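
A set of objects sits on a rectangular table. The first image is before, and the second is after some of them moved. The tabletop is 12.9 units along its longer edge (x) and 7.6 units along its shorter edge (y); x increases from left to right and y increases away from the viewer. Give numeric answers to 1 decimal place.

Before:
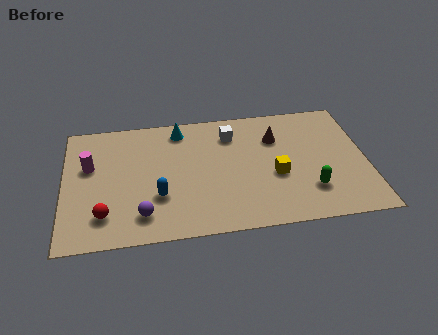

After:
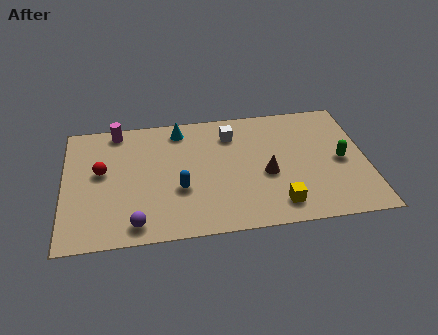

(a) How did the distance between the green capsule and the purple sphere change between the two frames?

+2.1

Before: roughly 7.1 units apart; after: 9.2. That's 2.1 units further apart.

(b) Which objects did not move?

the white cube and the cyan cone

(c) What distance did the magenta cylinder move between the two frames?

2.4

From (1.1, 4.7) to (2.3, 6.8), the magenta cylinder covered √(1.2² + 2.1²) ≈ 2.4 units.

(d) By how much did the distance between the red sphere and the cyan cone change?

-1.8

The distance was about 5.8 in the first image and 4.0 in the second, so they moved 1.8 units closer together.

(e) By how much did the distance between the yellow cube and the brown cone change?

-0.4

They were about 2.3 units apart before and 1.9 after — 0.4 units closer together.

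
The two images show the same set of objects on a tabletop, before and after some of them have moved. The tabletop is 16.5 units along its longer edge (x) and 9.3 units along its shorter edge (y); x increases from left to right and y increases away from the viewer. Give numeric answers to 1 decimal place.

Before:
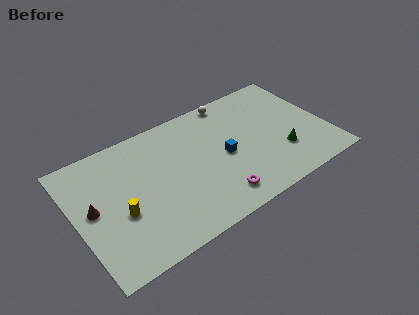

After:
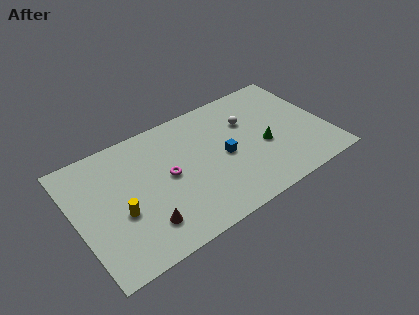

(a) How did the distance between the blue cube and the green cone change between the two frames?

-1.3

The distance was about 3.9 in the first image and 2.6 in the second, so they moved 1.3 units closer together.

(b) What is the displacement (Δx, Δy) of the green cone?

(-1.0, 1.1)

The green cone started near (13.3, 2.8) and ended near (12.3, 3.9).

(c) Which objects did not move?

the yellow cylinder and the blue cube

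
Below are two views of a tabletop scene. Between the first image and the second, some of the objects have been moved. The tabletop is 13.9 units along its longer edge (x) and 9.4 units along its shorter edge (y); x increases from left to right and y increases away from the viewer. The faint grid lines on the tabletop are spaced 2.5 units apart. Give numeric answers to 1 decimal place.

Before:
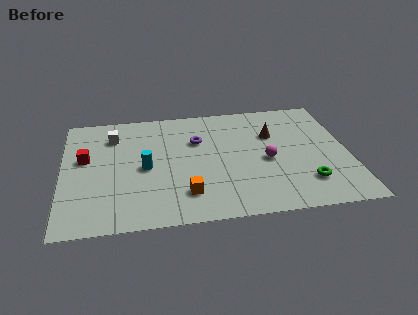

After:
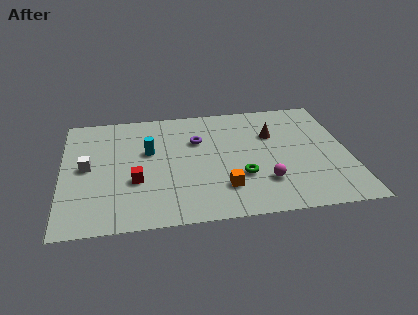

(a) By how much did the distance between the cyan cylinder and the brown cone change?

-0.5

Before: roughly 6.6 units apart; after: 6.1. That's 0.5 units closer together.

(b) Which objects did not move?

the brown cone and the purple torus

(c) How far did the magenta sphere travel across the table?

1.7

From (9.9, 4.2) to (9.7, 2.5), the magenta sphere covered √(0.2² + 1.7²) ≈ 1.7 units.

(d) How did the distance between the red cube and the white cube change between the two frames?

+0.5

They were about 2.2 units apart before and 2.7 after — 0.5 units further apart.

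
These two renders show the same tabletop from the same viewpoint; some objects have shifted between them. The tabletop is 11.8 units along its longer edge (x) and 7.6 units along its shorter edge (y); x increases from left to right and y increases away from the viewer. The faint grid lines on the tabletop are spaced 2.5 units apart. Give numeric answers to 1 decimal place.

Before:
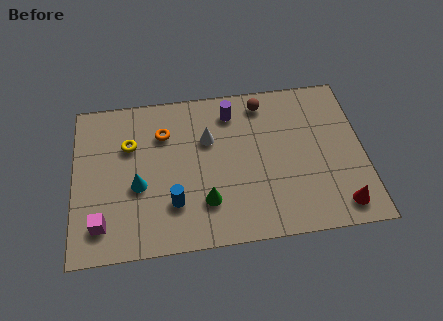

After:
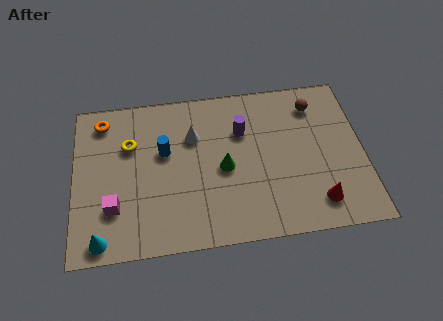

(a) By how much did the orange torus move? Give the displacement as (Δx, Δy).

(-2.5, 0.9)

The orange torus started near (3.7, 5.5) and ended near (1.2, 6.4).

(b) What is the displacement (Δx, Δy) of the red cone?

(-0.9, 0.3)

From the two frames, the red cone sits at roughly (10.7, 1.1) before and (9.8, 1.4) after.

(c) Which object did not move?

the yellow torus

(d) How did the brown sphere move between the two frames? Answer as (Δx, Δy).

(2.1, -0.4)

The brown sphere was at about (7.8, 6.5) and moved to about (9.9, 6.1).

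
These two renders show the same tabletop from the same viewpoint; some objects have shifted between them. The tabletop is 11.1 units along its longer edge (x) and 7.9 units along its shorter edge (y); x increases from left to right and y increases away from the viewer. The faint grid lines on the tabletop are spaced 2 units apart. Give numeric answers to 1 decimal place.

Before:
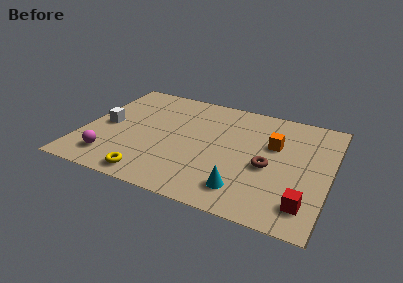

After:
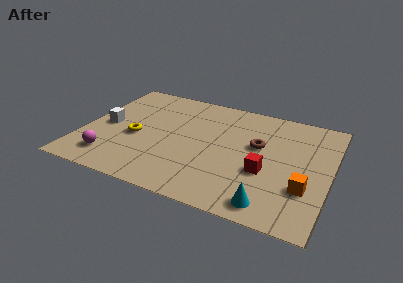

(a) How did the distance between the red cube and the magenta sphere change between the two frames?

-1.7

Before: roughly 8.7 units apart; after: 7.0. That's 1.7 units closer together.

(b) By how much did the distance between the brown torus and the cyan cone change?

+1.7

The distance was about 2.1 in the first image and 3.8 in the second, so they moved 1.7 units further apart.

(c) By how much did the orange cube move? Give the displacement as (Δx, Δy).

(1.6, -2.5)

The orange cube was at about (8.5, 5.0) and moved to about (10.1, 2.5).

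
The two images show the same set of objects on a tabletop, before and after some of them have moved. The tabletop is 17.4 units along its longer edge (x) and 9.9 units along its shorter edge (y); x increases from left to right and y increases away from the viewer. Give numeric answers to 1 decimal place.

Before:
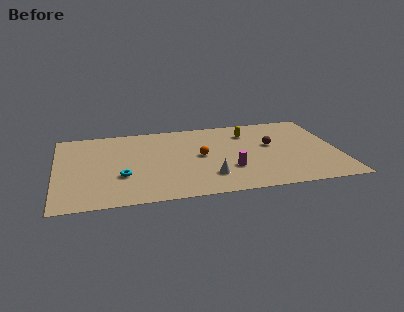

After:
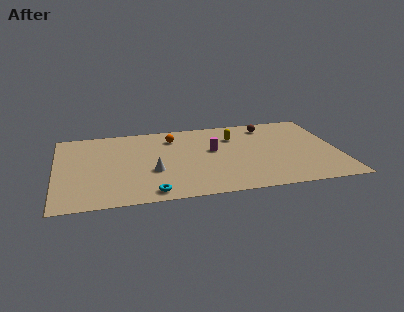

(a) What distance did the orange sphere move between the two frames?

3.1

From (8.9, 5.1) to (7.3, 7.8), the orange sphere covered √(1.6² + 2.7²) ≈ 3.1 units.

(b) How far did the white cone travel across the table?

3.6

From (9.3, 2.4) to (5.9, 3.7), the white cone covered √(3.4² + 1.3²) ≈ 3.6 units.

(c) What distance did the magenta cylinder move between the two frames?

2.8

From (10.6, 3.1) to (9.7, 5.7), the magenta cylinder covered √(0.9² + 2.6²) ≈ 2.8 units.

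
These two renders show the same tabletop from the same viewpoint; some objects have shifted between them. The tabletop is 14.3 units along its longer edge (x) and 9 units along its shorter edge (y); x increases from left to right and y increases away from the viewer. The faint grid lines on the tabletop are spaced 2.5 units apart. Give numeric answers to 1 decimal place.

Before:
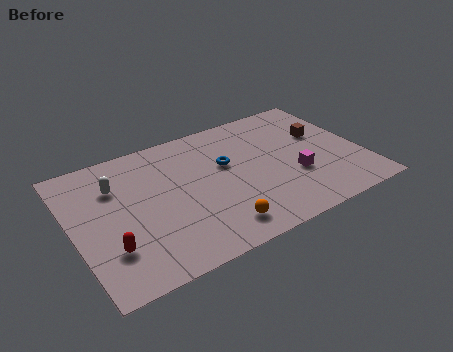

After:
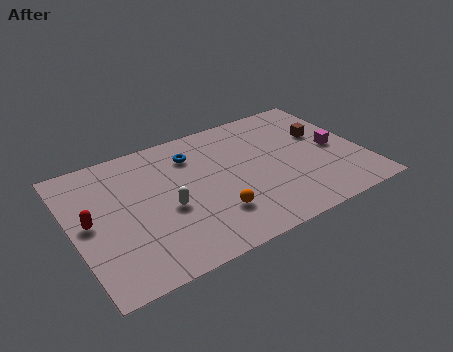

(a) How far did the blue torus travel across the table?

2.1

The blue torus moved from about (7.7, 5.5) to (6.2, 6.9), a distance of √(1.5² + 1.4²) ≈ 2.1.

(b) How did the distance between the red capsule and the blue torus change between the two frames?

-1.0

They were about 6.9 units apart before and 5.9 after — 1.0 units closer together.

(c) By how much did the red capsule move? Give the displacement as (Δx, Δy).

(-0.7, 2.1)

From the two frames, the red capsule sits at roughly (1.5, 2.5) before and (0.8, 4.6) after.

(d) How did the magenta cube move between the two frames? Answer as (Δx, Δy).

(2.2, 1.1)

The magenta cube started near (10.8, 3.2) and ended near (13.0, 4.3).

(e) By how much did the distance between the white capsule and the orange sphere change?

-4.0

They were about 6.5 units apart before and 2.5 after — 4.0 units closer together.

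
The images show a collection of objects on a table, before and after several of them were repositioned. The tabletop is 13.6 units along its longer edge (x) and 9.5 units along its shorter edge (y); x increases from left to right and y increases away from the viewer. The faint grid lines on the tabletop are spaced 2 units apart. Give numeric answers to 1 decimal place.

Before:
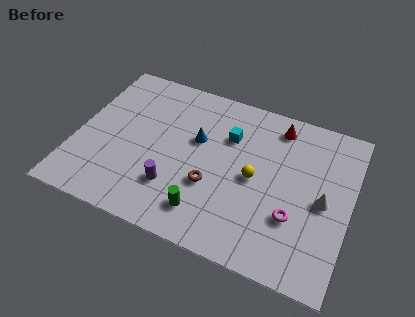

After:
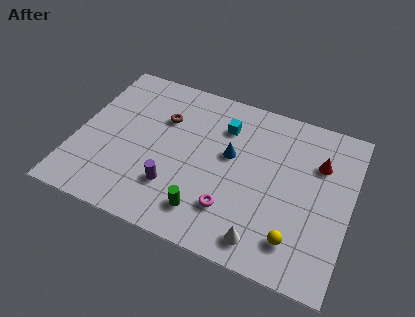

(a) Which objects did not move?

the purple cylinder and the green cylinder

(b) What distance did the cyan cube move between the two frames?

0.6

The cyan cube moved from about (7.4, 6.6) to (7.1, 7.1), a distance of √(0.3² + 0.5²) ≈ 0.6.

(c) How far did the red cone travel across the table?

2.7

From (9.7, 8.1) to (11.9, 6.6), the red cone covered √(2.2² + 1.5²) ≈ 2.7 units.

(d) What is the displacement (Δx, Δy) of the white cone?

(-2.6, -3.2)

From the two frames, the white cone sits at roughly (12.3, 4.5) before and (9.7, 1.3) after.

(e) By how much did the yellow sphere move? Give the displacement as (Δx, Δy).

(2.3, -2.7)

From the two frames, the yellow sphere sits at roughly (8.9, 4.6) before and (11.2, 1.9) after.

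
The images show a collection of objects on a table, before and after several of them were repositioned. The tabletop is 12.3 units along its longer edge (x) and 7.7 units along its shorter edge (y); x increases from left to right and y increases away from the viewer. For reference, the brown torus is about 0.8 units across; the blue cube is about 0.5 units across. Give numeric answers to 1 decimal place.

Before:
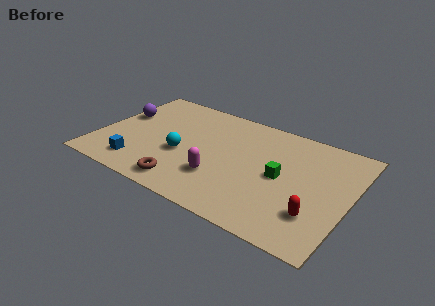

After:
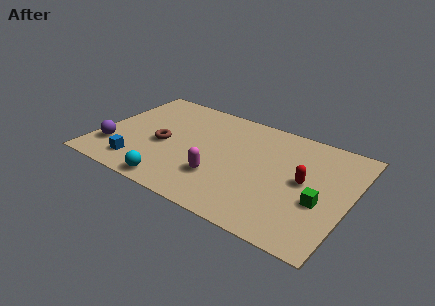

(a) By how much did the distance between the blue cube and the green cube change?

+1.7

The distance was about 7.1 in the first image and 8.8 in the second, so they moved 1.7 units further apart.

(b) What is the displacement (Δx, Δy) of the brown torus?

(-1.5, 2.3)

From the two frames, the brown torus sits at roughly (4.7, 1.1) before and (3.2, 3.4) after.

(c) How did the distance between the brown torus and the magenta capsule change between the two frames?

+1.3

Before: roughly 1.9 units apart; after: 3.2. That's 1.3 units further apart.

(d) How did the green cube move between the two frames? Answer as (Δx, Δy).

(2.0, -0.8)

From the two frames, the green cube sits at roughly (9.0, 3.8) before and (11.0, 3.0) after.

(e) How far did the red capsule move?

2.1

The red capsule was near (10.9, 2.1) before and (10.1, 4.0) after, so it travelled √(0.8² + 1.9²) ≈ 2.1 units.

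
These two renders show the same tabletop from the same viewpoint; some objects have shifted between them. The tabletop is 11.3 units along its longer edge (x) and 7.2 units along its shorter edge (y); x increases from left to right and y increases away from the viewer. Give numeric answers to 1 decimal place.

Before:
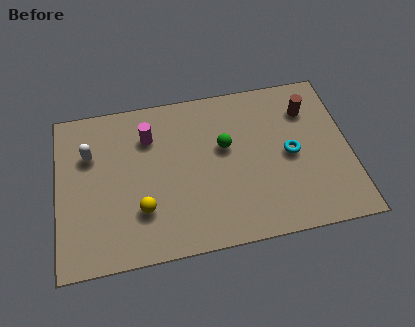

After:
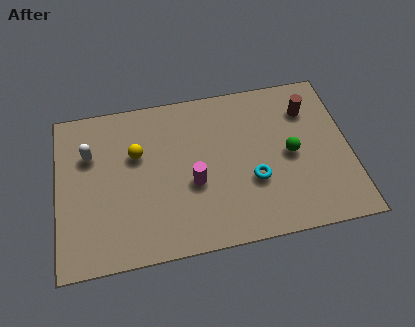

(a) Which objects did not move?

the brown cylinder and the white capsule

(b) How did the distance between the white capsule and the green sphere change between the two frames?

+2.6

They were about 5.2 units apart before and 7.8 after — 2.6 units further apart.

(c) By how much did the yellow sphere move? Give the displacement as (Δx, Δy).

(-0.1, 2.5)

The yellow sphere was at about (3.2, 2.1) and moved to about (3.1, 4.6).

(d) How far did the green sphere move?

2.6

From (6.5, 4.3) to (9.0, 3.5), the green sphere covered √(2.5² + 0.8²) ≈ 2.6 units.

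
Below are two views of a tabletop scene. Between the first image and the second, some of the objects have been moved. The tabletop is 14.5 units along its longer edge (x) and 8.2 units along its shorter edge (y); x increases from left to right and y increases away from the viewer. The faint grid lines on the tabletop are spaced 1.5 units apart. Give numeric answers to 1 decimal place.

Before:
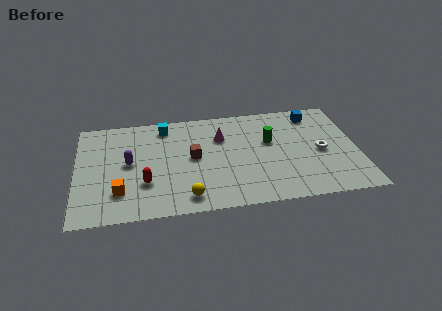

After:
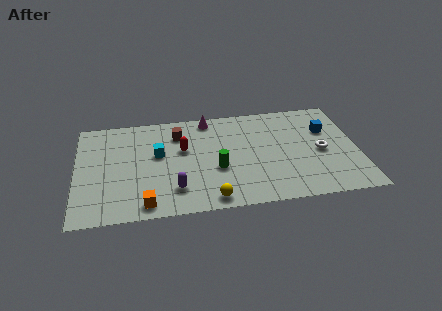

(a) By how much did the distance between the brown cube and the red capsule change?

-1.7

They were about 3.0 units apart before and 1.3 after — 1.7 units closer together.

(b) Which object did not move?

the white torus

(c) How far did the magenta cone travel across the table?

1.7

From (7.5, 5.7) to (6.9, 7.3), the magenta cone covered √(0.6² + 1.6²) ≈ 1.7 units.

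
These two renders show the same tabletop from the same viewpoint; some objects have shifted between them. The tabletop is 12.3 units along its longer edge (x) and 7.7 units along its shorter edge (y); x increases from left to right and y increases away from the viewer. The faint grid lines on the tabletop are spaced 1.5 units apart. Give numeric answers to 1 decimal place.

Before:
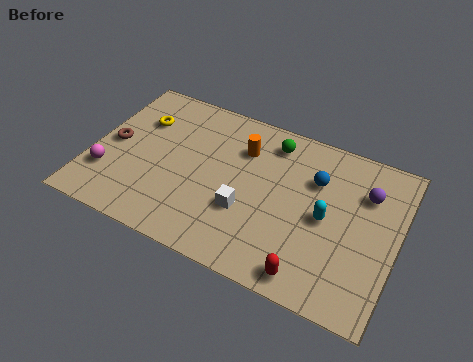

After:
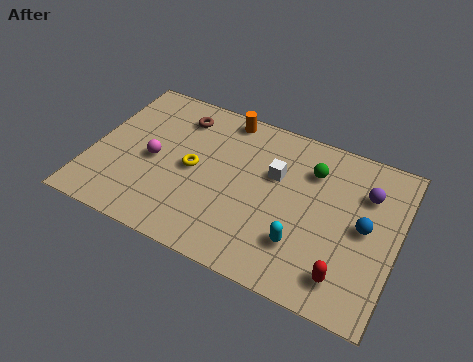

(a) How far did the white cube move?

2.4

The white cube was near (6.4, 2.7) before and (7.3, 4.9) after, so it travelled √(0.9² + 2.2²) ≈ 2.4 units.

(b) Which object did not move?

the purple sphere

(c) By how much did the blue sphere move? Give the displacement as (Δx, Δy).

(2.1, -1.4)

The blue sphere started near (8.9, 5.3) and ended near (11.0, 3.9).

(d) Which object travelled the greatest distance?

the brown torus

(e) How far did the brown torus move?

3.4

The brown torus was near (0.8, 3.8) before and (3.2, 6.2) after, so it travelled √(2.4² + 2.4²) ≈ 3.4 units.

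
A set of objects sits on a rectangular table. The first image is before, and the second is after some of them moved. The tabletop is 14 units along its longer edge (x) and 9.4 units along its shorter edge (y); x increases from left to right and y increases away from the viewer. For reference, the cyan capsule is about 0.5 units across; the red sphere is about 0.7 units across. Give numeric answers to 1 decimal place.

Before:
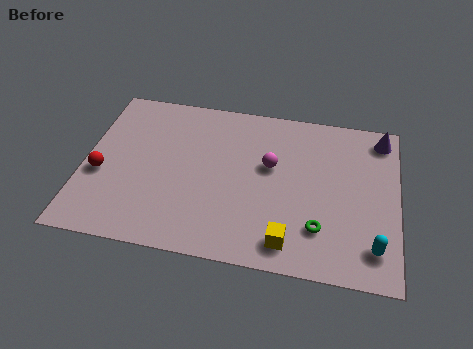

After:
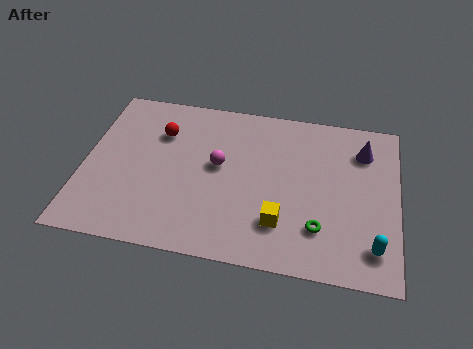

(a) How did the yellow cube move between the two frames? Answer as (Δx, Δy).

(-0.4, 1.0)

From the two frames, the yellow cube sits at roughly (9.3, 1.4) before and (8.9, 2.4) after.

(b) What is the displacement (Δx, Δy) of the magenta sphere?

(-2.3, -0.4)

From the two frames, the magenta sphere sits at roughly (8.3, 5.6) before and (6.0, 5.2) after.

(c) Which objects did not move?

the cyan capsule and the green torus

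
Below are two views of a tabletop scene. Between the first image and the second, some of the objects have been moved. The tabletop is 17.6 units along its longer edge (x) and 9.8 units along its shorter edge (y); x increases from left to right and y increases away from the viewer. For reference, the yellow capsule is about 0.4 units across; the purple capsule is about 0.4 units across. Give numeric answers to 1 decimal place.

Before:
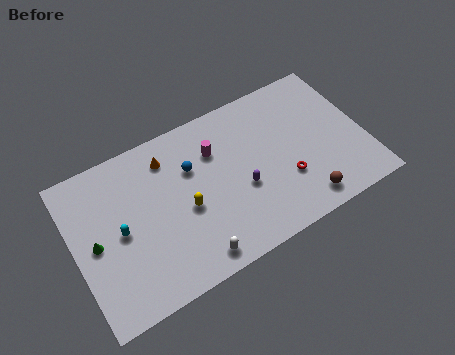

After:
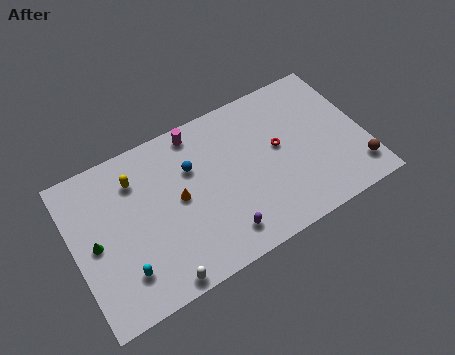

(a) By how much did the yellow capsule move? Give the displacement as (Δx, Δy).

(-2.6, 3.2)

From the two frames, the yellow capsule sits at roughly (6.6, 4.3) before and (4.0, 7.5) after.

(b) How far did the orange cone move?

2.8

The orange cone was near (6.0, 7.9) before and (6.3, 5.1) after, so it travelled √(0.3² + 2.8²) ≈ 2.8 units.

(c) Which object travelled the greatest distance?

the yellow capsule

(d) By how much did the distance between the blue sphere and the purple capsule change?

+1.2

They were about 3.8 units apart before and 5.0 after — 1.2 units further apart.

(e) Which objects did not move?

the green cone and the blue sphere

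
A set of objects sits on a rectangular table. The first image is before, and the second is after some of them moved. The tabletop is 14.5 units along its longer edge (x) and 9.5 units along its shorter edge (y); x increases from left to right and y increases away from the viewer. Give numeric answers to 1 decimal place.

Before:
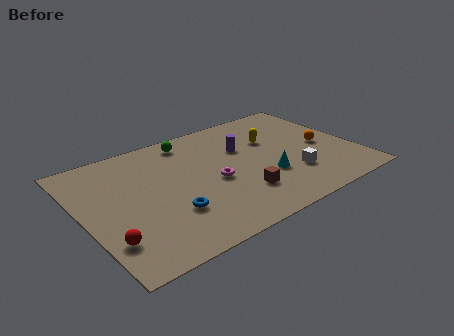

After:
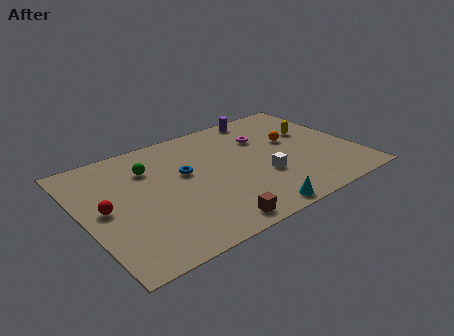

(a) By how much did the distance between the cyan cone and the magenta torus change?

+3.2

The distance was about 2.9 in the first image and 6.1 in the second, so they moved 3.2 units further apart.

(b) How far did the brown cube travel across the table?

2.4

The brown cube moved from about (7.9, 2.5) to (6.0, 1.0), a distance of √(1.9² + 1.5²) ≈ 2.4.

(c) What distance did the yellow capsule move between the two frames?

2.2

The yellow capsule moved from about (10.4, 6.2) to (12.6, 5.9), a distance of √(2.2² + 0.3²) ≈ 2.2.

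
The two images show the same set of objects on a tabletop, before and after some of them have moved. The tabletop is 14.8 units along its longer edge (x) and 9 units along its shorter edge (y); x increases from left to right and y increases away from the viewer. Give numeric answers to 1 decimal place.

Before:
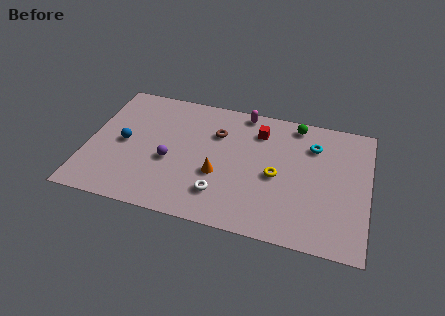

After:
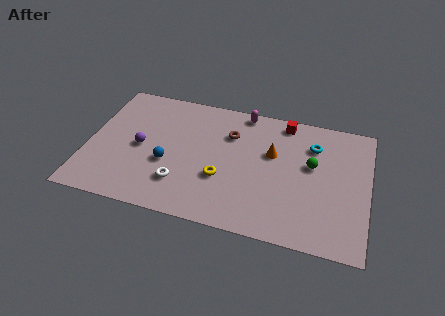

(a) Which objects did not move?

the cyan torus and the magenta capsule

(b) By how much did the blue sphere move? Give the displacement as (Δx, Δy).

(2.4, -0.9)

From the two frames, the blue sphere sits at roughly (1.9, 4.4) before and (4.3, 3.5) after.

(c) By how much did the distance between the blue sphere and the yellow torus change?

-5.2

Before: roughly 8.1 units apart; after: 2.9. That's 5.2 units closer together.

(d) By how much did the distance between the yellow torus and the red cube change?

+2.6

The distance was about 3.1 in the first image and 5.7 in the second, so they moved 2.6 units further apart.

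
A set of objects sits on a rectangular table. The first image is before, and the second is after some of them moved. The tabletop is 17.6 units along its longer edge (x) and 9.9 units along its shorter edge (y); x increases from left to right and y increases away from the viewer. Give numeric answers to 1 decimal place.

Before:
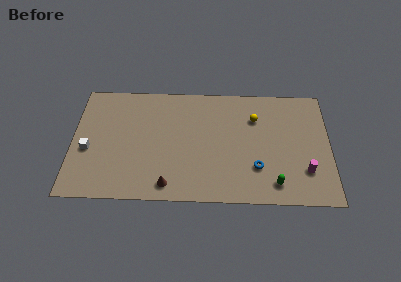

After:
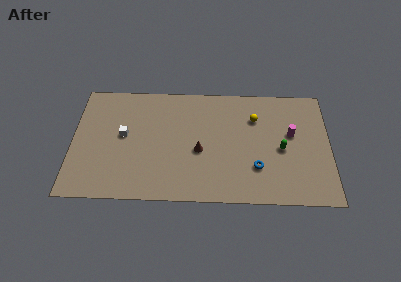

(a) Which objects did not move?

the yellow sphere and the blue torus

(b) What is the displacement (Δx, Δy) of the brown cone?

(2.1, 2.9)

The brown cone was at about (6.6, 1.3) and moved to about (8.7, 4.2).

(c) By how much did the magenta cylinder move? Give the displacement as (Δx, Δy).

(-0.9, 3.1)

The magenta cylinder was at about (15.9, 2.7) and moved to about (15.0, 5.8).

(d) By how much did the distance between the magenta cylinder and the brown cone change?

-2.9

They were about 9.4 units apart before and 6.5 after — 2.9 units closer together.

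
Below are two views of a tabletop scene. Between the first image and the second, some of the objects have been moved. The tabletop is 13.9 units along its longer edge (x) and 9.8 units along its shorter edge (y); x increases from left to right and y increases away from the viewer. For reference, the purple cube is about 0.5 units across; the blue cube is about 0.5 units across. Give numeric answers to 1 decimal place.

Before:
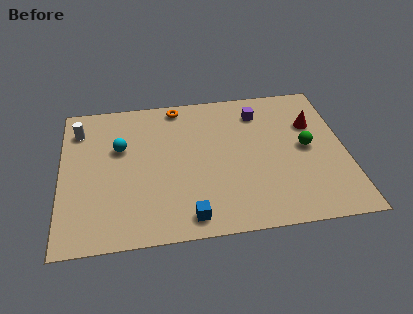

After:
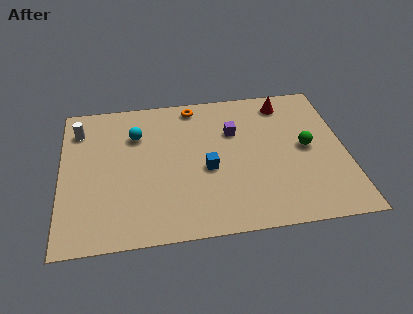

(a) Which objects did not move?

the white cylinder and the green sphere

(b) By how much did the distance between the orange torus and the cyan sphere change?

-0.5

They were about 3.9 units apart before and 3.4 after — 0.5 units closer together.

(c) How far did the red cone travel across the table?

2.1

The red cone was near (12.4, 6.6) before and (11.1, 8.3) after, so it travelled √(1.3² + 1.7²) ≈ 2.1 units.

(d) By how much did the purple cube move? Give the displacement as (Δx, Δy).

(-1.3, -1.2)

From the two frames, the purple cube sits at roughly (9.8, 7.8) before and (8.5, 6.6) after.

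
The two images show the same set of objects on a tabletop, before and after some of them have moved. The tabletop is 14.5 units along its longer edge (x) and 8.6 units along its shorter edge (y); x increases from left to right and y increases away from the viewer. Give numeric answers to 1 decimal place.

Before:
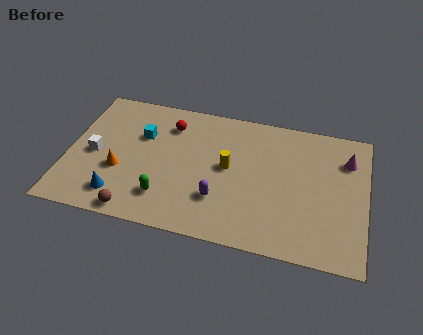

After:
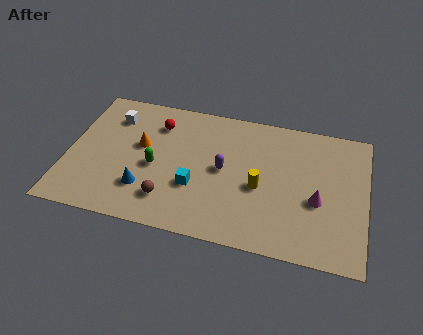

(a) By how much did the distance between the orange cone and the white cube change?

+0.7

They were about 1.5 units apart before and 2.2 after — 0.7 units further apart.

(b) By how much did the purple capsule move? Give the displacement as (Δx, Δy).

(0.1, 1.9)

From the two frames, the purple capsule sits at roughly (7.5, 2.5) before and (7.6, 4.4) after.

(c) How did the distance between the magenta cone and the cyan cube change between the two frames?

-4.1

The distance was about 10.0 in the first image and 5.9 in the second, so they moved 4.1 units closer together.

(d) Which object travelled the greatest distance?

the cyan cube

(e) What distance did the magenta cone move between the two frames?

3.2

From (13.5, 6.4) to (12.2, 3.5), the magenta cone covered √(1.3² + 2.9²) ≈ 3.2 units.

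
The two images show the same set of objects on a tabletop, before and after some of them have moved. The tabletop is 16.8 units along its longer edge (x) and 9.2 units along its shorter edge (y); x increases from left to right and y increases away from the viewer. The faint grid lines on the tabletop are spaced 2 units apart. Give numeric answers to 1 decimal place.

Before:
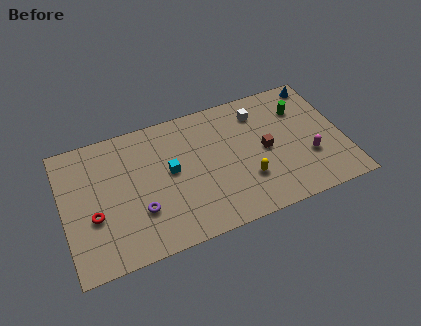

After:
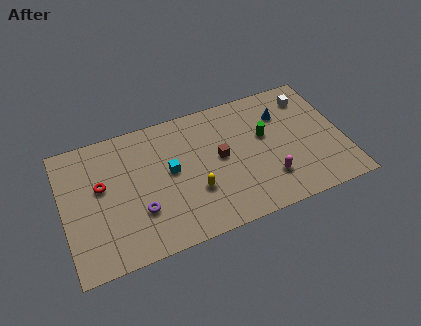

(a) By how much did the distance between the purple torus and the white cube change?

+2.8

They were about 8.8 units apart before and 11.6 after — 2.8 units further apart.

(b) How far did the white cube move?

3.1

The white cube was near (12.0, 7.3) before and (15.1, 7.4) after, so it travelled √(3.1² + 0.1²) ≈ 3.1 units.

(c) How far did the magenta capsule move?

2.6

The magenta capsule was near (14.6, 3.1) before and (12.1, 2.4) after, so it travelled √(2.5² + 0.7²) ≈ 2.6 units.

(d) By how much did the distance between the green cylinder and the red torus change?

-3.3

The distance was about 13.2 in the first image and 9.9 in the second, so they moved 3.3 units closer together.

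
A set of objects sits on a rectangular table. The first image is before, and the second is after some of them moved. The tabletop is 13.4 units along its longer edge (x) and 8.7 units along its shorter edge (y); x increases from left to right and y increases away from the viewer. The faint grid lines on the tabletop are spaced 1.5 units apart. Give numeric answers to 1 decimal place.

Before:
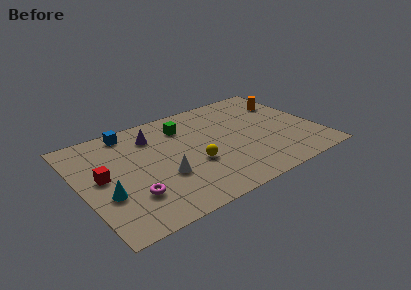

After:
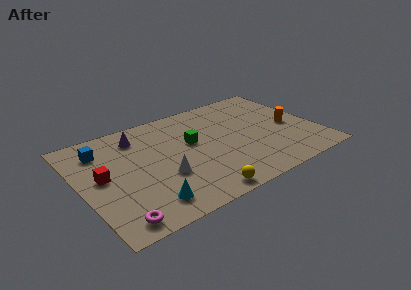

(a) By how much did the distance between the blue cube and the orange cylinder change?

+1.8

Before: roughly 9.1 units apart; after: 10.9. That's 1.8 units further apart.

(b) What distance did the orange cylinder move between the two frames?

2.3

The orange cylinder was near (12.2, 6.3) before and (12.0, 4.0) after, so it travelled √(0.2² + 2.3²) ≈ 2.3 units.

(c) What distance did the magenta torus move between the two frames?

1.8

The magenta torus was near (2.5, 2.4) before and (1.4, 1.0) after, so it travelled √(1.1² + 1.4²) ≈ 1.8 units.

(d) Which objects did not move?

the white cone and the red cube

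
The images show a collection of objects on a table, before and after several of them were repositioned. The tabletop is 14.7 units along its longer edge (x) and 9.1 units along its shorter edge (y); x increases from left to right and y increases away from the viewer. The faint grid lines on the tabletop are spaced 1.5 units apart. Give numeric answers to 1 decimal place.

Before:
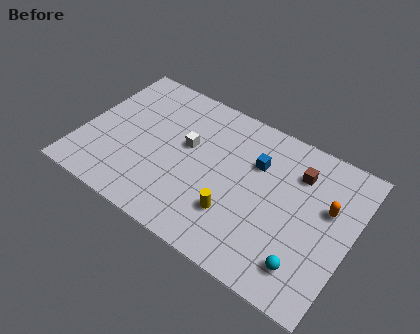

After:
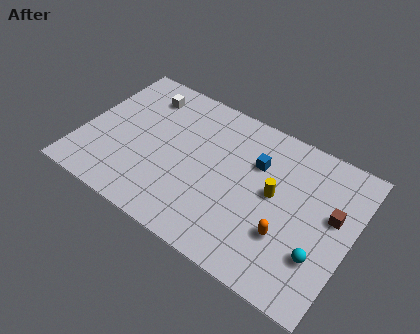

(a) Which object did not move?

the blue cube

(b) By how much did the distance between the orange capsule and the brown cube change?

+1.0

They were about 2.2 units apart before and 3.2 after — 1.0 units further apart.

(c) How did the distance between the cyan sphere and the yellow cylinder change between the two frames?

-0.5

The distance was about 4.1 in the first image and 3.6 in the second, so they moved 0.5 units closer together.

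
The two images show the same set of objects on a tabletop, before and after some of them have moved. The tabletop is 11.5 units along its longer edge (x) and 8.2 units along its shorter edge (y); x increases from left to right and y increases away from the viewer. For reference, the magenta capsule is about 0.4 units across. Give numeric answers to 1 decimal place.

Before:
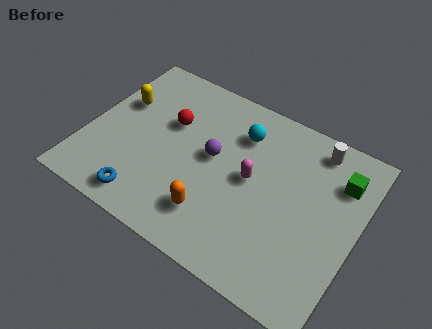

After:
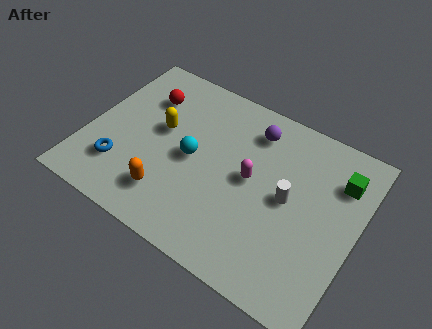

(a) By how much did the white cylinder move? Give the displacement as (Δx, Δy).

(-0.7, -2.9)

From the two frames, the white cylinder sits at roughly (9.3, 7.1) before and (8.6, 4.2) after.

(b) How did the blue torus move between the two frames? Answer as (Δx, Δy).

(-1.3, 1.0)

The blue torus started near (3.0, 1.1) and ended near (1.7, 2.1).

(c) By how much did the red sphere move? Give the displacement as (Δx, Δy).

(-1.2, 0.8)

From the two frames, the red sphere sits at roughly (3.3, 5.2) before and (2.1, 6.0) after.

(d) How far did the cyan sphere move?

2.8

From (6.2, 6.2) to (4.5, 4.0), the cyan sphere covered √(1.7² + 2.2²) ≈ 2.8 units.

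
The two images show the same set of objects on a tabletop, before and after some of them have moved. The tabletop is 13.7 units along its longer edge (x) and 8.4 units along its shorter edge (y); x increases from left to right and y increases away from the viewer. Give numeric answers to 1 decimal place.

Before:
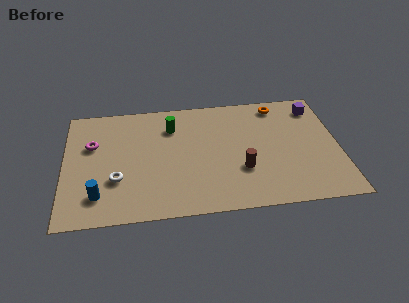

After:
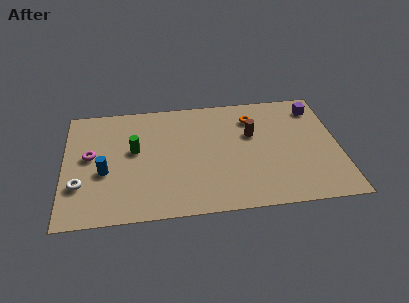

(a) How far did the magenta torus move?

0.8

The magenta torus was near (1.4, 5.4) before and (1.3, 4.6) after, so it travelled √(0.1² + 0.8²) ≈ 0.8 units.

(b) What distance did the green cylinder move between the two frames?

2.4

The green cylinder was near (5.4, 6.3) before and (3.5, 4.8) after, so it travelled √(1.9² + 1.5²) ≈ 2.4 units.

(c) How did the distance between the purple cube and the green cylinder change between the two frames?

+2.1

They were about 7.3 units apart before and 9.4 after — 2.1 units further apart.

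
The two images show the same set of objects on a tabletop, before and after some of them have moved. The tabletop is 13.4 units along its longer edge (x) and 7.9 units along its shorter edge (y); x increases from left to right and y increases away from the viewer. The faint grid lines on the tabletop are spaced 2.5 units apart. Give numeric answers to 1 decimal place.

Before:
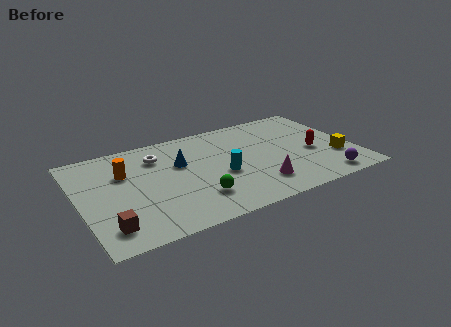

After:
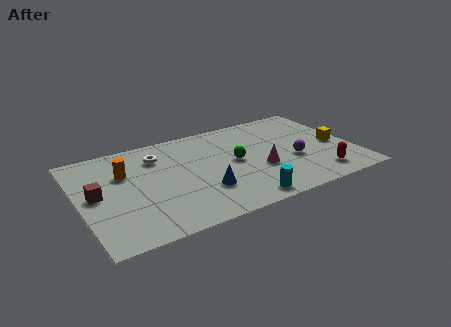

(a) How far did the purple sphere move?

2.4

The purple sphere was near (11.6, 1.0) before and (10.4, 3.1) after, so it travelled √(1.2² + 2.1²) ≈ 2.4 units.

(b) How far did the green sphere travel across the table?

3.0

The green sphere moved from about (5.4, 2.0) to (7.6, 4.1), a distance of √(2.2² + 2.1²) ≈ 3.0.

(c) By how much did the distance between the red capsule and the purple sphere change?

-0.4

They were about 2.4 units apart before and 2.0 after — 0.4 units closer together.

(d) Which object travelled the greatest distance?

the green sphere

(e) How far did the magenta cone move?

1.2

The magenta cone was near (8.4, 1.8) before and (8.7, 3.0) after, so it travelled √(0.3² + 1.2²) ≈ 1.2 units.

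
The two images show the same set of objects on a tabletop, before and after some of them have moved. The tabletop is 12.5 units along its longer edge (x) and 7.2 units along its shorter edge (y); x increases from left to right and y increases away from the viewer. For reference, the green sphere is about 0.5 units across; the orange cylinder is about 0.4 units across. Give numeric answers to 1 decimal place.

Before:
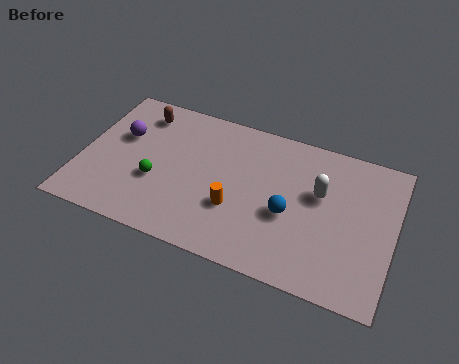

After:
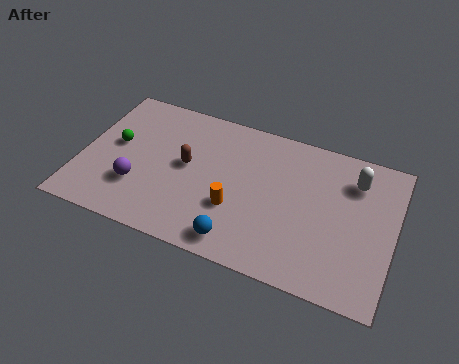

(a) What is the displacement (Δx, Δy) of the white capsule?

(1.3, 1.1)

From the two frames, the white capsule sits at roughly (9.5, 4.4) before and (10.8, 5.5) after.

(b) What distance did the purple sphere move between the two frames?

2.5

The purple sphere was near (1.5, 4.5) before and (2.4, 2.2) after, so it travelled √(0.9² + 2.3²) ≈ 2.5 units.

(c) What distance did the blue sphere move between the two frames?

2.7

The blue sphere moved from about (8.4, 3.0) to (6.6, 1.0), a distance of √(1.8² + 2.0²) ≈ 2.7.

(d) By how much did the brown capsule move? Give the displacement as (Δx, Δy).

(2.1, -2.0)

The brown capsule started near (2.1, 5.9) and ended near (4.2, 3.9).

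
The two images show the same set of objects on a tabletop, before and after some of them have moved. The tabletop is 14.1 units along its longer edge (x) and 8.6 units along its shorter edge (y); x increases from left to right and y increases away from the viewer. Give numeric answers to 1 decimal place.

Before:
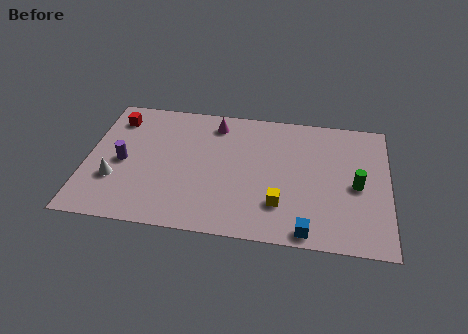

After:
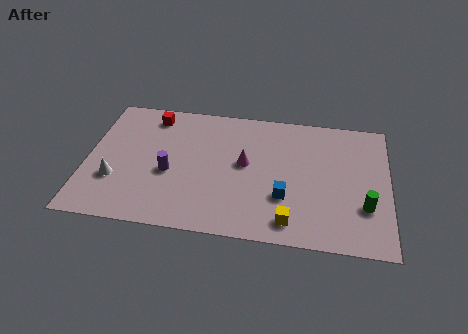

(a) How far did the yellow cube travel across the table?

1.1

From (9.1, 2.3) to (9.6, 1.3), the yellow cube covered √(0.5² + 1.0²) ≈ 1.1 units.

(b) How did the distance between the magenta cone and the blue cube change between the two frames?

-5.1

The distance was about 7.8 in the first image and 2.7 in the second, so they moved 5.1 units closer together.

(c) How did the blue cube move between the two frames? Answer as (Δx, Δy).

(-1.1, 2.0)

From the two frames, the blue cube sits at roughly (10.4, 0.8) before and (9.3, 2.8) after.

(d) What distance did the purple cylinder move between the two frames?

2.2

The purple cylinder moved from about (1.7, 4.0) to (3.9, 3.6), a distance of √(2.2² + 0.4²) ≈ 2.2.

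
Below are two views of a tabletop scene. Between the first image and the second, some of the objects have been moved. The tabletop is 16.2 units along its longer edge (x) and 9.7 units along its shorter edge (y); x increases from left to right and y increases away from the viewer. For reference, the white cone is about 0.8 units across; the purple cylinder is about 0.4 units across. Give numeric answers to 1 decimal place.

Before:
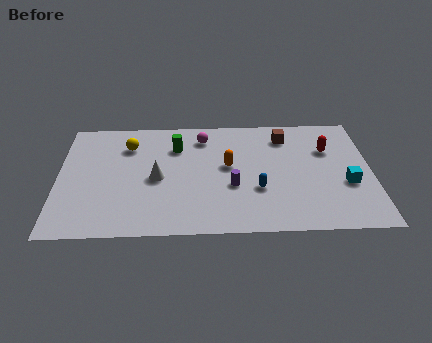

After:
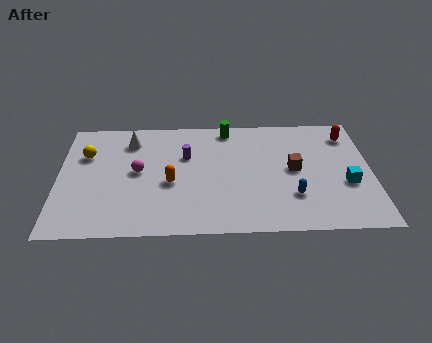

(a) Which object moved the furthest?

the magenta sphere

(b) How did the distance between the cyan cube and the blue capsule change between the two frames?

-1.7

Before: roughly 4.6 units apart; after: 2.9. That's 1.7 units closer together.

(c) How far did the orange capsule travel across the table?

3.3

The orange capsule moved from about (8.8, 5.4) to (5.8, 4.1), a distance of √(3.0² + 1.3²) ≈ 3.3.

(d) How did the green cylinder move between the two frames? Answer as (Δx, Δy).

(2.7, 1.5)

From the two frames, the green cylinder sits at roughly (6.1, 7.1) before and (8.8, 8.6) after.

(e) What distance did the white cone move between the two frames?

3.5

The white cone was near (5.1, 4.5) before and (3.7, 7.7) after, so it travelled √(1.4² + 3.2²) ≈ 3.5 units.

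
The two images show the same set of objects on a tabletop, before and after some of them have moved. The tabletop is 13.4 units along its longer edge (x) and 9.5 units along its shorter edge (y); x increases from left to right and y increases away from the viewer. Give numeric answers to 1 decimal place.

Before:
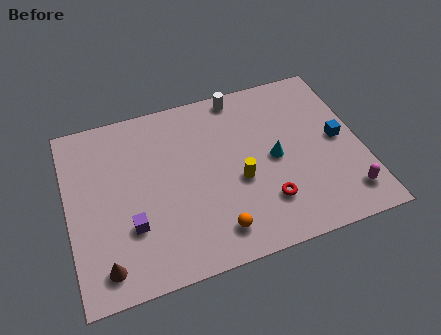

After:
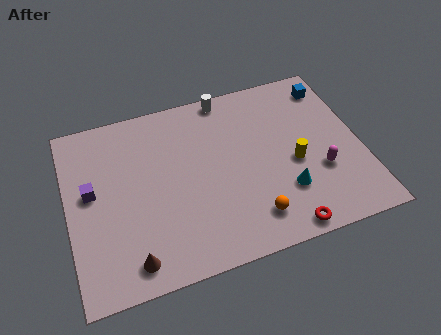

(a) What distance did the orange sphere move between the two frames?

1.7

The orange sphere moved from about (6.4, 1.6) to (8.1, 1.8), a distance of √(1.7² + 0.2²) ≈ 1.7.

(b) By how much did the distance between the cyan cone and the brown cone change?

-1.4

Before: roughly 8.6 units apart; after: 7.2. That's 1.4 units closer together.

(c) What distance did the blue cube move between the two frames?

3.1

The blue cube moved from about (12.4, 4.8) to (12.4, 7.9), a distance of √(0.0² + 3.1²) ≈ 3.1.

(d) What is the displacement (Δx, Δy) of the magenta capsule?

(-1.0, 1.6)

The magenta capsule was at about (12.4, 1.7) and moved to about (11.4, 3.3).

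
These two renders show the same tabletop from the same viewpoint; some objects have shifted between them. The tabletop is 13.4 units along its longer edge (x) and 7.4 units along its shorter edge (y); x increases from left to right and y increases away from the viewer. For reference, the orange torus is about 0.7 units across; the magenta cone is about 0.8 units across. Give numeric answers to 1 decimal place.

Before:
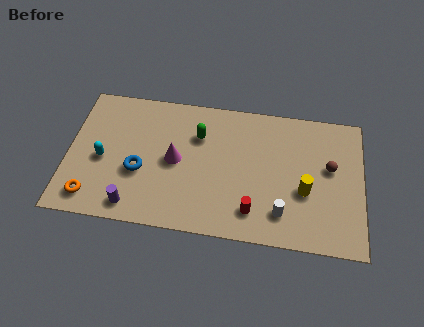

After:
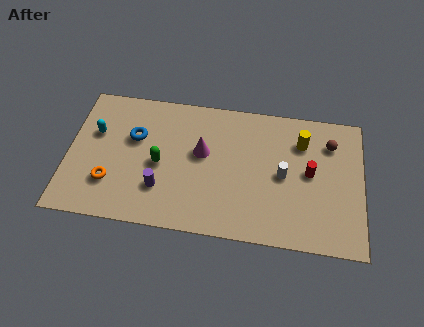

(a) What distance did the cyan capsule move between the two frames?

1.5

The cyan capsule was near (1.6, 3.3) before and (1.2, 4.7) after, so it travelled √(0.4² + 1.4²) ≈ 1.5 units.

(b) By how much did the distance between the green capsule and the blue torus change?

-1.7

The distance was about 3.5 in the first image and 1.8 in the second, so they moved 1.7 units closer together.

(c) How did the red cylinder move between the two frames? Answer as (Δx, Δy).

(2.5, 2.4)

The red cylinder was at about (8.5, 1.5) and moved to about (11.0, 3.9).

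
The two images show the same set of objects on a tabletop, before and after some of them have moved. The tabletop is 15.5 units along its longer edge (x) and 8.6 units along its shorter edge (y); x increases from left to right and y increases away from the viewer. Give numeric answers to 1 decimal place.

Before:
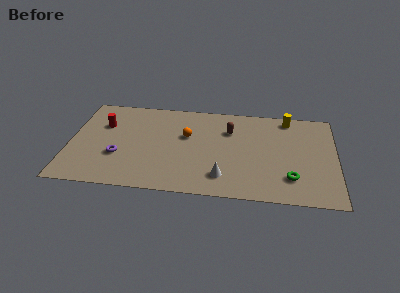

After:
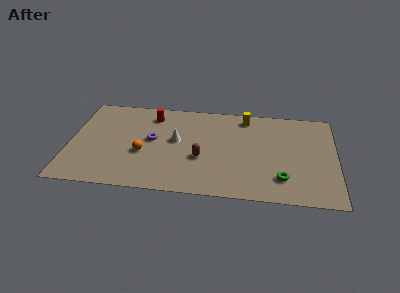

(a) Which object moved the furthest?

the white cone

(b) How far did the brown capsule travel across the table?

3.2

From (9.3, 6.1) to (7.7, 3.3), the brown capsule covered √(1.6² + 2.8²) ≈ 3.2 units.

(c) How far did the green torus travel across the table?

0.5

The green torus moved from about (12.9, 2.1) to (12.4, 2.0), a distance of √(0.5² + 0.1²) ≈ 0.5.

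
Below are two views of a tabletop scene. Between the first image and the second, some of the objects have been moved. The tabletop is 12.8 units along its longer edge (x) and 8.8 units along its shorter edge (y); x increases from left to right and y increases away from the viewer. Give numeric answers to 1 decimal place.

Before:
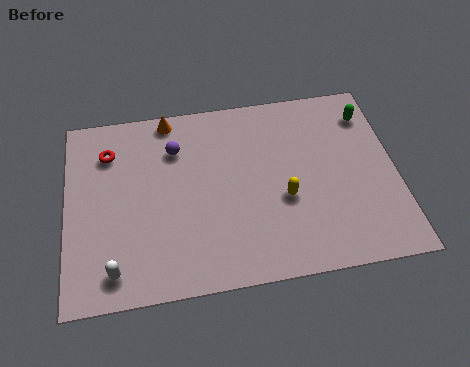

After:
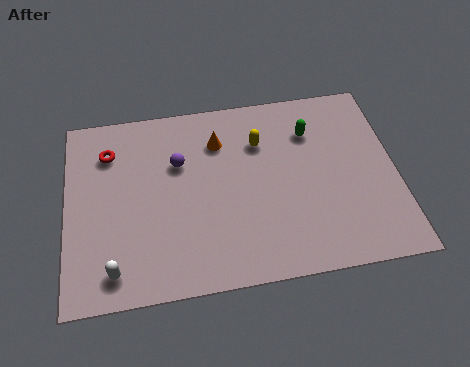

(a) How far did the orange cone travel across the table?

2.4

The orange cone was near (4.1, 8.0) before and (6.0, 6.6) after, so it travelled √(1.9² + 1.4²) ≈ 2.4 units.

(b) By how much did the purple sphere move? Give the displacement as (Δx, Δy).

(0.1, -0.7)

From the two frames, the purple sphere sits at roughly (4.3, 6.5) before and (4.4, 5.8) after.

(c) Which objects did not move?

the red torus and the white capsule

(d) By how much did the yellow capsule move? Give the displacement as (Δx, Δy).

(-0.8, 2.8)

The yellow capsule was at about (8.4, 3.5) and moved to about (7.6, 6.3).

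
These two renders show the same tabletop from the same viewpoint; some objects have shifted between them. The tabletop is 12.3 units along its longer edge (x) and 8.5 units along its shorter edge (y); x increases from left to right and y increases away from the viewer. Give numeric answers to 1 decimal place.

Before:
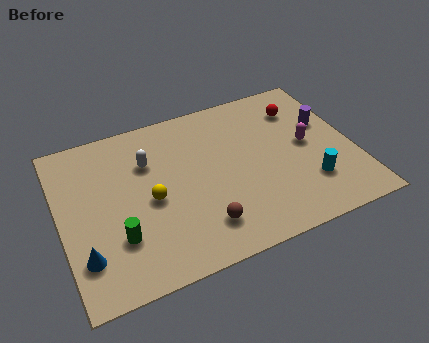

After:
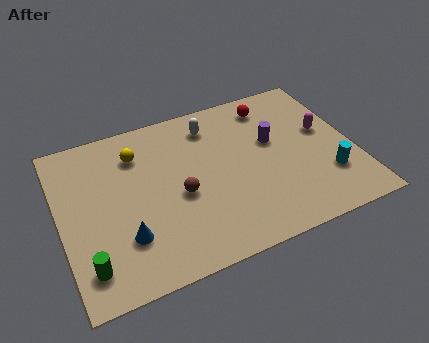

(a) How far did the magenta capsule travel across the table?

0.9

The magenta capsule was near (10.4, 4.4) before and (11.2, 4.9) after, so it travelled √(0.8² + 0.5²) ≈ 0.9 units.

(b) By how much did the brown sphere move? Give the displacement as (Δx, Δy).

(-0.7, 1.9)

From the two frames, the brown sphere sits at roughly (5.6, 1.8) before and (4.9, 3.7) after.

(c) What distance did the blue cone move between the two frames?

1.7

The blue cone moved from about (0.8, 2.1) to (2.5, 2.4), a distance of √(1.7² + 0.3²) ≈ 1.7.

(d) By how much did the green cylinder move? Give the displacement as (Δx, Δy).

(-1.3, -0.9)

The green cylinder started near (2.2, 2.5) and ended near (0.9, 1.6).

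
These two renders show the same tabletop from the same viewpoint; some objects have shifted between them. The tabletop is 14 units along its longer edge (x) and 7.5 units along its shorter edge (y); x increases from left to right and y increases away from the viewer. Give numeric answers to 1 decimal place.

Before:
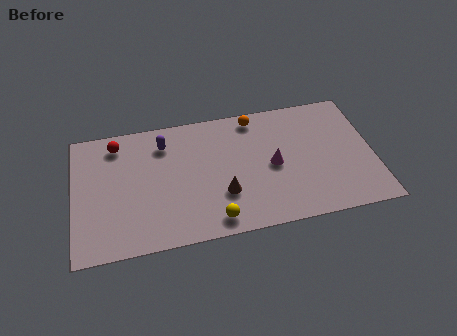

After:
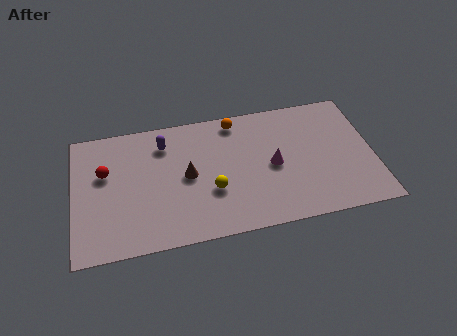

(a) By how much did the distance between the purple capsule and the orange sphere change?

-0.9

Before: roughly 4.4 units apart; after: 3.5. That's 0.9 units closer together.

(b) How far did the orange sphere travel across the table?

0.9

The orange sphere was near (8.6, 6.6) before and (7.7, 6.6) after, so it travelled √(0.9² + 0.0²) ≈ 0.9 units.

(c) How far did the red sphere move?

1.7

From (2.1, 6.3) to (1.5, 4.7), the red sphere covered √(0.6² + 1.6²) ≈ 1.7 units.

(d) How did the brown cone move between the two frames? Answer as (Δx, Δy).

(-1.6, 1.4)

From the two frames, the brown cone sits at roughly (6.9, 2.4) before and (5.3, 3.8) after.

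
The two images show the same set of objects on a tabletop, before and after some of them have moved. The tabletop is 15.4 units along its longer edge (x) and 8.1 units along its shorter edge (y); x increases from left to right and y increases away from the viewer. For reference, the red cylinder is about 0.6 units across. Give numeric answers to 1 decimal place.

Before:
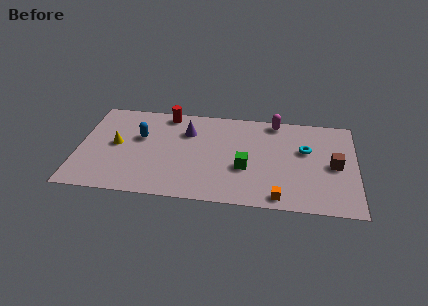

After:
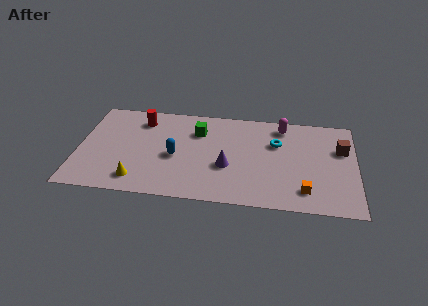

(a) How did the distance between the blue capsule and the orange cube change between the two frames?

-1.3

Before: roughly 8.8 units apart; after: 7.5. That's 1.3 units closer together.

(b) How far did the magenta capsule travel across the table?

0.6

The magenta capsule was near (10.9, 7.3) before and (11.3, 6.9) after, so it travelled √(0.4² + 0.4²) ≈ 0.6 units.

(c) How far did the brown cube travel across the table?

1.5

From (14.2, 3.9) to (14.6, 5.3), the brown cube covered √(0.4² + 1.4²) ≈ 1.5 units.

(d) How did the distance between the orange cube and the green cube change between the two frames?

+4.5

Before: roughly 2.9 units apart; after: 7.4. That's 4.5 units further apart.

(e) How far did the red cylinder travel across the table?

1.6

The red cylinder was near (4.8, 7.2) before and (3.4, 6.5) after, so it travelled √(1.4² + 0.7²) ≈ 1.6 units.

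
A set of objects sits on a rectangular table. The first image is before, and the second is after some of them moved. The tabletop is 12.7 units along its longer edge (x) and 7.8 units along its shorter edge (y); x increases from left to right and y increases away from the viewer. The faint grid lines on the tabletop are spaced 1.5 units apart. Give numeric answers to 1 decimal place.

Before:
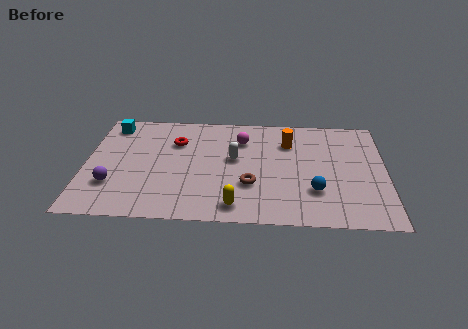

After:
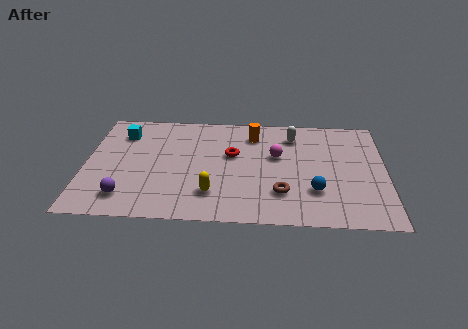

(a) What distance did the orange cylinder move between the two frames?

1.6

From (8.6, 5.7) to (7.1, 6.2), the orange cylinder covered √(1.5² + 0.5²) ≈ 1.6 units.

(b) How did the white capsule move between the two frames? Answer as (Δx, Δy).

(2.5, 1.8)

From the two frames, the white capsule sits at roughly (6.3, 4.4) before and (8.8, 6.2) after.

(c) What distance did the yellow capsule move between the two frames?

1.3

From (6.4, 1.1) to (5.4, 1.9), the yellow capsule covered √(1.0² + 0.8²) ≈ 1.3 units.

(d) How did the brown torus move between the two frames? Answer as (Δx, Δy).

(1.3, -0.5)

From the two frames, the brown torus sits at roughly (7.0, 2.6) before and (8.3, 2.1) after.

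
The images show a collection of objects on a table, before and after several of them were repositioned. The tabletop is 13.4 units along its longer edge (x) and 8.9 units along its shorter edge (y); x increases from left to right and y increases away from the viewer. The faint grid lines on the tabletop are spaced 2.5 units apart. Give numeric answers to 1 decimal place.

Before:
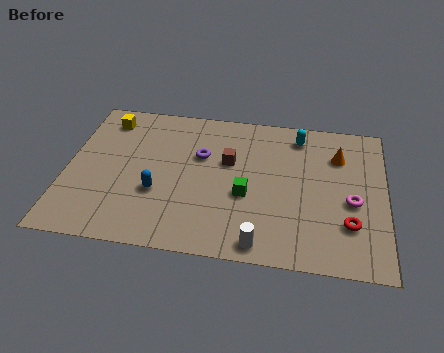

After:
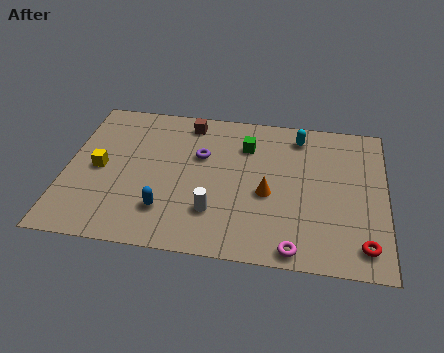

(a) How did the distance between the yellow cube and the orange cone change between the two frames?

-2.8

Before: roughly 9.9 units apart; after: 7.1. That's 2.8 units closer together.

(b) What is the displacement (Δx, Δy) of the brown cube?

(-1.8, 2.2)

From the two frames, the brown cube sits at roughly (6.8, 5.5) before and (5.0, 7.7) after.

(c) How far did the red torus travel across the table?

1.3

The red torus moved from about (11.9, 2.5) to (12.5, 1.4), a distance of √(0.6² + 1.1²) ≈ 1.3.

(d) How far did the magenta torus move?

3.8

The magenta torus moved from about (12.0, 3.8) to (9.7, 0.8), a distance of √(2.3² + 3.0²) ≈ 3.8.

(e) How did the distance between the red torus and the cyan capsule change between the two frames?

+1.2

Before: roughly 5.5 units apart; after: 6.7. That's 1.2 units further apart.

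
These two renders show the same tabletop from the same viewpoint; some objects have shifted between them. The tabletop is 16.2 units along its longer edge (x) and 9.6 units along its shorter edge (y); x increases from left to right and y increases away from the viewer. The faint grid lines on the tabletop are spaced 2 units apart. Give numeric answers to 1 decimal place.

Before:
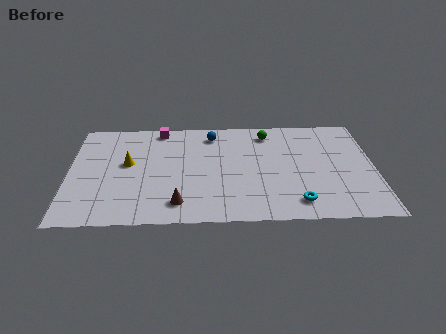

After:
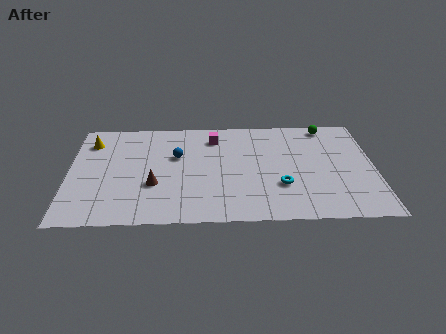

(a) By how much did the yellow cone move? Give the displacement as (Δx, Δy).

(-2.0, 2.1)

The yellow cone was at about (3.1, 5.4) and moved to about (1.1, 7.5).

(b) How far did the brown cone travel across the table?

2.1

From (5.8, 1.7) to (4.5, 3.4), the brown cone covered √(1.3² + 1.7²) ≈ 2.1 units.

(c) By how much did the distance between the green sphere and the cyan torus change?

-0.5

They were about 6.6 units apart before and 6.1 after — 0.5 units closer together.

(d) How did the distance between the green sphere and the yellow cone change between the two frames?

+4.8

They were about 7.9 units apart before and 12.7 after — 4.8 units further apart.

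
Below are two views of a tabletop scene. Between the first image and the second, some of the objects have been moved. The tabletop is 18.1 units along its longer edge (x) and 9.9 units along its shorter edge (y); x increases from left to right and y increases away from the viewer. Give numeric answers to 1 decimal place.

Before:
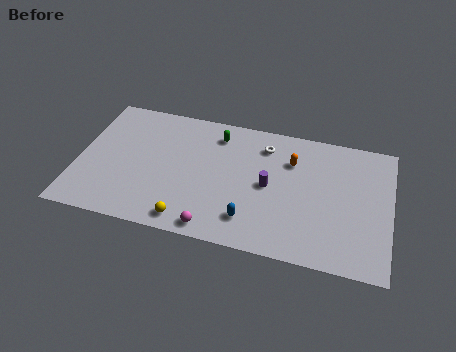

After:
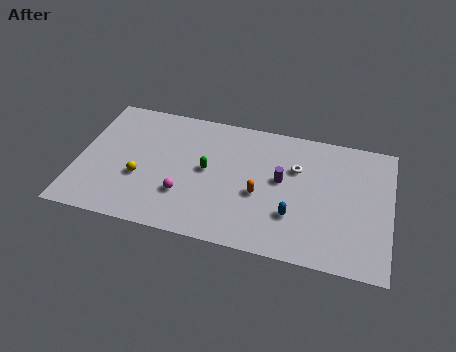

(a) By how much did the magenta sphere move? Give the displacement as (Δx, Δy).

(-1.9, 2.0)

From the two frames, the magenta sphere sits at roughly (8.2, 1.0) before and (6.3, 3.0) after.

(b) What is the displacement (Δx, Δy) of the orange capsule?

(-1.7, -3.0)

The orange capsule started near (12.3, 7.1) and ended near (10.6, 4.1).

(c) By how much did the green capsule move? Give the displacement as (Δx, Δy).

(-0.4, -2.9)

The green capsule started near (7.9, 8.1) and ended near (7.5, 5.2).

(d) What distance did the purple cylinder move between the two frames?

0.9

The purple cylinder was near (11.1, 4.9) before and (11.8, 5.5) after, so it travelled √(0.7² + 0.6²) ≈ 0.9 units.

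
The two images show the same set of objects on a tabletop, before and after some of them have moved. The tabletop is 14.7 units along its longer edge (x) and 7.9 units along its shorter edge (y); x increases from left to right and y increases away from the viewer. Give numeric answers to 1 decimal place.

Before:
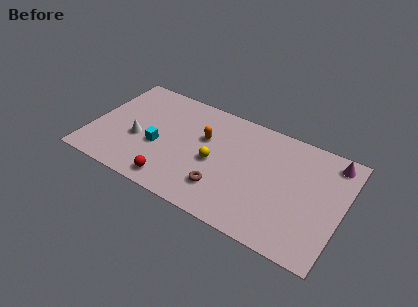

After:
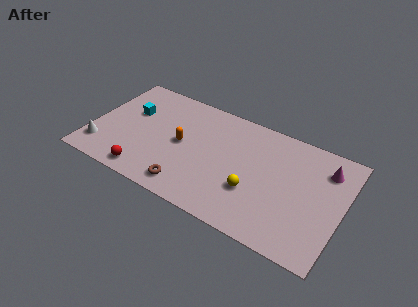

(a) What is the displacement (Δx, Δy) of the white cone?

(-2.0, -1.5)

From the two frames, the white cone sits at roughly (2.8, 3.2) before and (0.8, 1.7) after.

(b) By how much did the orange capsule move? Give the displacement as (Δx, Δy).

(-1.2, -1.0)

The orange capsule was at about (6.5, 5.0) and moved to about (5.3, 4.0).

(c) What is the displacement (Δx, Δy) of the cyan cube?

(-1.9, 1.8)

The cyan cube started near (4.0, 3.2) and ended near (2.1, 5.0).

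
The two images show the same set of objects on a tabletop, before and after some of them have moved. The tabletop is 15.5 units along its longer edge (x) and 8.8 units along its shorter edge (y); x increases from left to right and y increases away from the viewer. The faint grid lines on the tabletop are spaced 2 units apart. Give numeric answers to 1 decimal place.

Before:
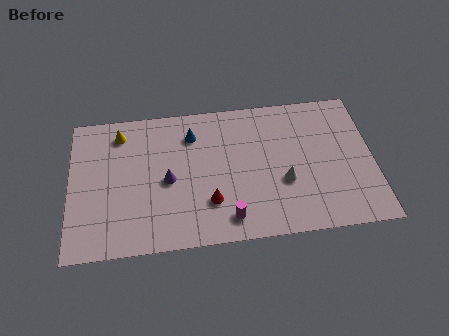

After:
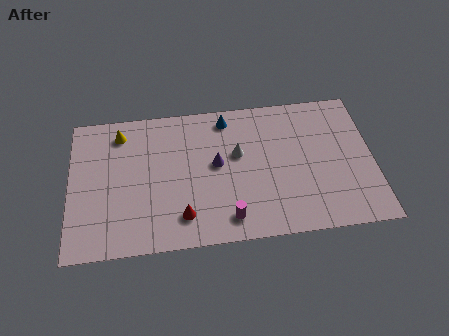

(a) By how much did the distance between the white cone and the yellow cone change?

-2.9

They were about 9.2 units apart before and 6.3 after — 2.9 units closer together.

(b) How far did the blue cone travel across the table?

2.0

The blue cone was near (6.3, 6.8) before and (8.1, 7.6) after, so it travelled √(1.8² + 0.8²) ≈ 2.0 units.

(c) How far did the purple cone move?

2.6

From (5.0, 4.1) to (7.5, 4.8), the purple cone covered √(2.5² + 0.7²) ≈ 2.6 units.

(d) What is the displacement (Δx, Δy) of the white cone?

(-2.3, 2.0)

The white cone started near (10.9, 3.3) and ended near (8.6, 5.3).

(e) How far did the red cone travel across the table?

1.6

From (7.1, 2.5) to (5.7, 1.8), the red cone covered √(1.4² + 0.7²) ≈ 1.6 units.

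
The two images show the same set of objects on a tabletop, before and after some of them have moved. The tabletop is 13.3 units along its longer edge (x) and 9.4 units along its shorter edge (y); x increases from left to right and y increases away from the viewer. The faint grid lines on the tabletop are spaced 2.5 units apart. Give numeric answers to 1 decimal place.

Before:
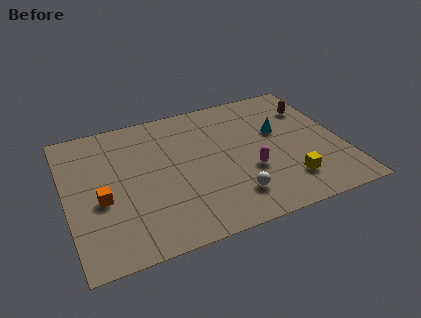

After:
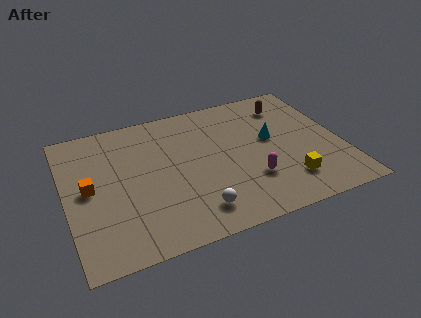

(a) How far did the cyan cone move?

0.6

From (10.4, 5.7) to (10.0, 5.3), the cyan cone covered √(0.4² + 0.4²) ≈ 0.6 units.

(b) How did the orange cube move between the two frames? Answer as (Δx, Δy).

(-0.5, 0.9)

The orange cube started near (1.6, 3.9) and ended near (1.1, 4.8).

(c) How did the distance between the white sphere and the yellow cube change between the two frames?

+1.8

The distance was about 2.7 in the first image and 4.5 in the second, so they moved 1.8 units further apart.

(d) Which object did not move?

the yellow cube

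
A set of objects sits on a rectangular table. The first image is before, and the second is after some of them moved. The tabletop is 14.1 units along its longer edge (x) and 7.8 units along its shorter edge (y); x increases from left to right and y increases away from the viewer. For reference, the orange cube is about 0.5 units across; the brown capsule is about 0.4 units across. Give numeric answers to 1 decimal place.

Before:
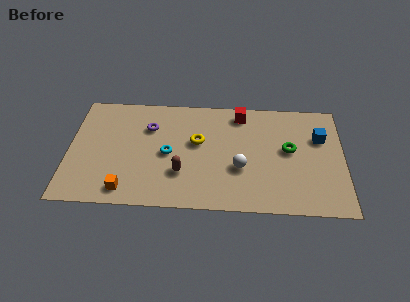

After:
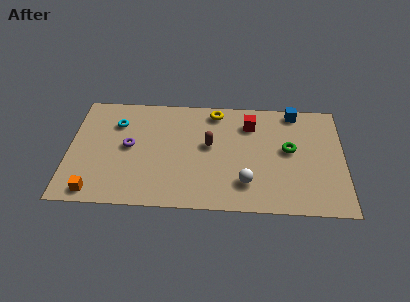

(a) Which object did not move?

the green torus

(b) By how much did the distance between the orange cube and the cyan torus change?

+1.6

The distance was about 3.3 in the first image and 4.9 in the second, so they moved 1.6 units further apart.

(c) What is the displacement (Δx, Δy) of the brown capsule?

(1.4, 2.0)

The brown capsule started near (5.8, 2.4) and ended near (7.2, 4.4).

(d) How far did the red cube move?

0.9

The red cube was near (8.8, 6.7) before and (9.3, 6.0) after, so it travelled √(0.5² + 0.7²) ≈ 0.9 units.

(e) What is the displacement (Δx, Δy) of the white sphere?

(0.3, -1.0)

The white sphere was at about (8.8, 2.9) and moved to about (9.1, 1.9).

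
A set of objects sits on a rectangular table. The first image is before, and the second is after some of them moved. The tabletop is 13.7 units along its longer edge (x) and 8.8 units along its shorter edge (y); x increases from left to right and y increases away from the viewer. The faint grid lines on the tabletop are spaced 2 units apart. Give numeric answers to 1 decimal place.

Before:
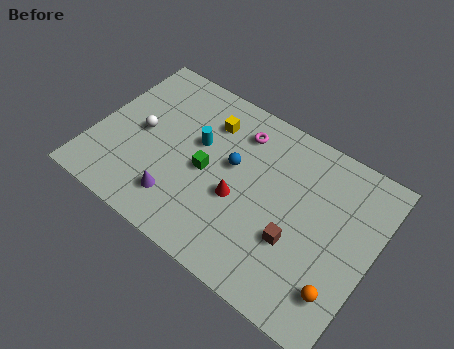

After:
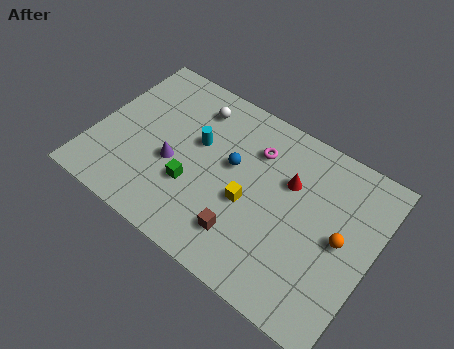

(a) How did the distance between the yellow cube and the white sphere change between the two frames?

+1.0

The distance was about 3.8 in the first image and 4.8 in the second, so they moved 1.0 units further apart.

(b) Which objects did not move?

the blue sphere and the cyan cylinder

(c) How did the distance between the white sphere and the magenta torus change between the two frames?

-1.9

Before: roughly 5.2 units apart; after: 3.3. That's 1.9 units closer together.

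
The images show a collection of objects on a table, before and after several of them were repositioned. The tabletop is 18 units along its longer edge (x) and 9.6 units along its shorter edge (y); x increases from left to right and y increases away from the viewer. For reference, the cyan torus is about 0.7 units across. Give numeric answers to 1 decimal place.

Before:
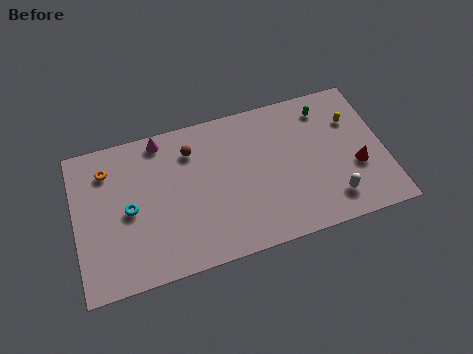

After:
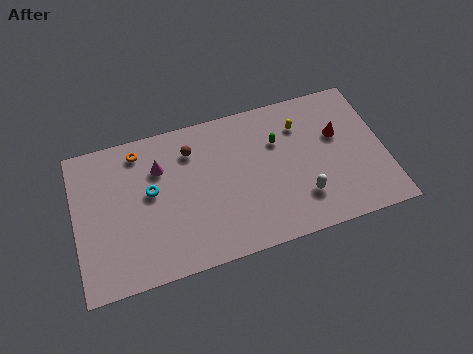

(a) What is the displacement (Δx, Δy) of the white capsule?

(-1.7, 0.6)

The white capsule started near (14.7, 1.9) and ended near (13.0, 2.5).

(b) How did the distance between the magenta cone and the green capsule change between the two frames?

-2.7

The distance was about 9.6 in the first image and 6.9 in the second, so they moved 2.7 units closer together.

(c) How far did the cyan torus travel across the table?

1.5

From (3.1, 4.6) to (4.4, 5.4), the cyan torus covered √(1.3² + 0.8²) ≈ 1.5 units.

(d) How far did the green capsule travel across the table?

3.2

The green capsule was near (14.8, 7.9) before and (11.9, 6.5) after, so it travelled √(2.9² + 1.4²) ≈ 3.2 units.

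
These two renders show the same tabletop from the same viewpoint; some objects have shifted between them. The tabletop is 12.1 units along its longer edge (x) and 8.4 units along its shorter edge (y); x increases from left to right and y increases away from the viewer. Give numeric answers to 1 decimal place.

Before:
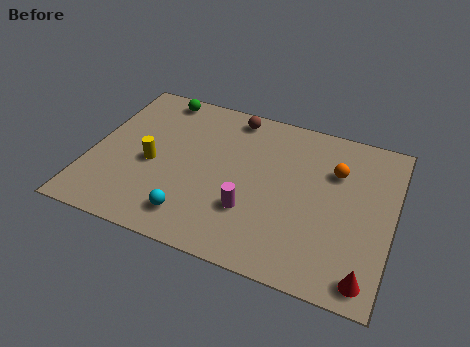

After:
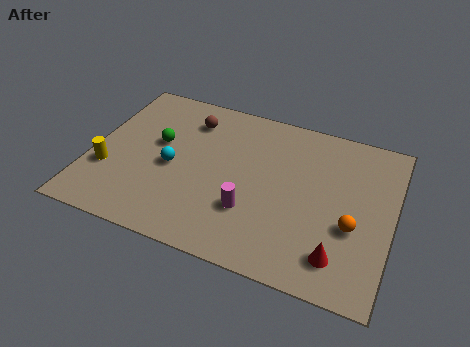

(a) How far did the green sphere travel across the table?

2.6

The green sphere was near (2.3, 7.5) before and (2.6, 4.9) after, so it travelled √(0.3² + 2.6²) ≈ 2.6 units.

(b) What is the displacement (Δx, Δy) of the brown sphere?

(-1.7, -0.8)

The brown sphere started near (5.4, 7.4) and ended near (3.7, 6.6).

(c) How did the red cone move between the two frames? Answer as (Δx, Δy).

(-1.1, 0.6)

From the two frames, the red cone sits at roughly (11.3, 1.0) before and (10.2, 1.6) after.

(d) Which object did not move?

the magenta cylinder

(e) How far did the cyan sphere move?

2.5

The cyan sphere moved from about (4.4, 1.5) to (3.3, 3.8), a distance of √(1.1² + 2.3²) ≈ 2.5.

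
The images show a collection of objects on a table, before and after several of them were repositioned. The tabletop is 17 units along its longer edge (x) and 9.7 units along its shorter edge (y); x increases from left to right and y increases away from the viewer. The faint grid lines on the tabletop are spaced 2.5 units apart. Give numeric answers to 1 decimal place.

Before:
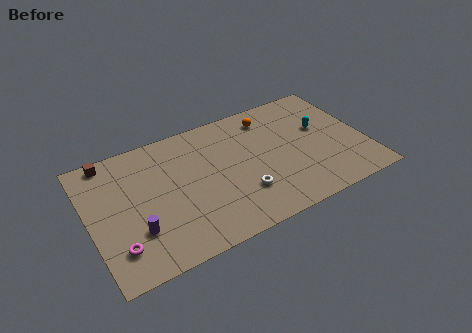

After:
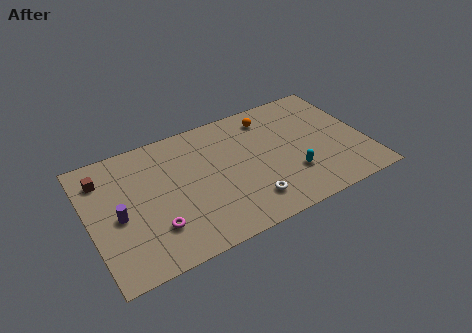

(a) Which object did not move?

the orange sphere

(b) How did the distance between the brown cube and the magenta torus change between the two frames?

-1.0

The distance was about 6.6 in the first image and 5.6 in the second, so they moved 1.0 units closer together.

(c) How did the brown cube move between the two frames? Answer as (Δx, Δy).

(-0.5, -1.2)

The brown cube started near (1.6, 8.8) and ended near (1.1, 7.6).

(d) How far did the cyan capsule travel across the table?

3.7

The cyan capsule moved from about (14.5, 5.8) to (12.2, 2.9), a distance of √(2.3² + 2.9²) ≈ 3.7.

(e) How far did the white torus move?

0.9

The white torus was near (9.1, 2.8) before and (9.4, 2.0) after, so it travelled √(0.3² + 0.8²) ≈ 0.9 units.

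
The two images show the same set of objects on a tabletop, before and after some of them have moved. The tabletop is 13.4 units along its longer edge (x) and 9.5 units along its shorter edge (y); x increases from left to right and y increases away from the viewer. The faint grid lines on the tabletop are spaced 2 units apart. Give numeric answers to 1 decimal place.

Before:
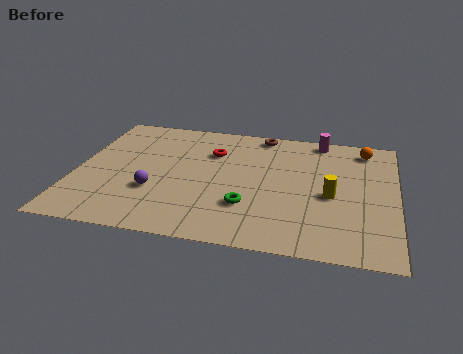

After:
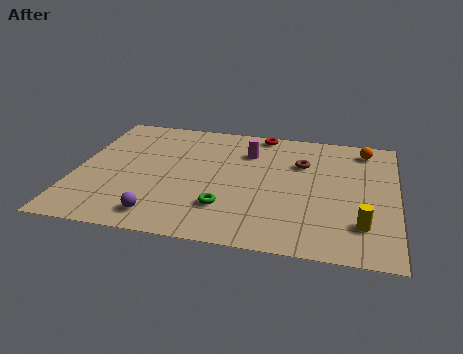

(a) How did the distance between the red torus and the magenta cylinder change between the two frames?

-3.1

They were about 4.9 units apart before and 1.8 after — 3.1 units closer together.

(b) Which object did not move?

the orange sphere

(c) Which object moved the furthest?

the magenta cylinder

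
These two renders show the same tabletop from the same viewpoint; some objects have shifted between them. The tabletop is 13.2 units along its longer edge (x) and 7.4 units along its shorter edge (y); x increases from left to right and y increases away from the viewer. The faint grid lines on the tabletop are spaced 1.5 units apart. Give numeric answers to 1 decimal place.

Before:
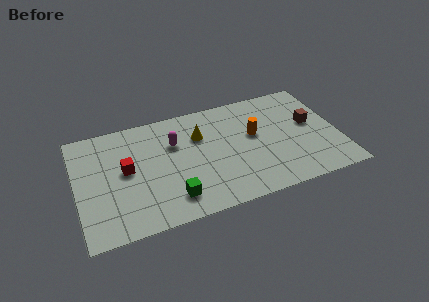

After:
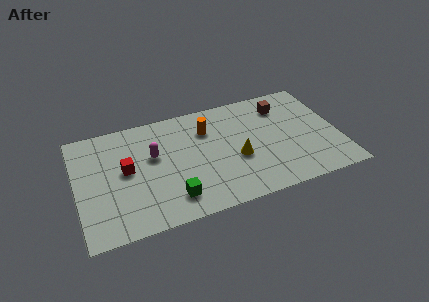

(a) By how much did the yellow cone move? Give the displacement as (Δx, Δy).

(1.7, -2.1)

The yellow cone was at about (6.3, 5.1) and moved to about (8.0, 3.0).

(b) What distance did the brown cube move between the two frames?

2.1

The brown cube was near (11.9, 4.2) before and (10.6, 5.8) after, so it travelled √(1.3² + 1.6²) ≈ 2.1 units.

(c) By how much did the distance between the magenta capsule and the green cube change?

-0.4

The distance was about 3.5 in the first image and 3.1 in the second, so they moved 0.4 units closer together.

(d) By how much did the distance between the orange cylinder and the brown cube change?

+1.0

The distance was about 2.9 in the first image and 3.9 in the second, so they moved 1.0 units further apart.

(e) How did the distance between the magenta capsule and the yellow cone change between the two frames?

+3.1

They were about 1.3 units apart before and 4.4 after — 3.1 units further apart.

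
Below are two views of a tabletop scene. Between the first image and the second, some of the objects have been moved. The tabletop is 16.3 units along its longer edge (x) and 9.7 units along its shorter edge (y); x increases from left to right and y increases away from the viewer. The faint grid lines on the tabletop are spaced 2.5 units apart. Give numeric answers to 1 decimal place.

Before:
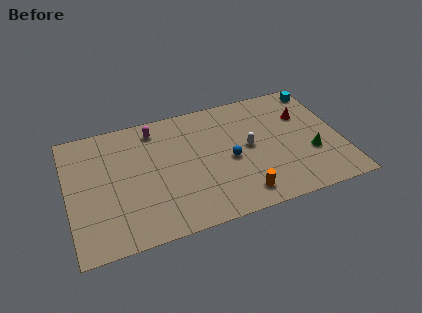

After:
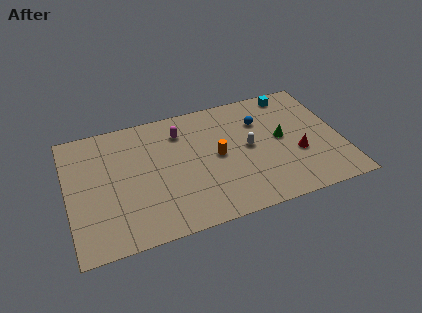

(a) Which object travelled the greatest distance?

the orange cylinder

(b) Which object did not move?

the white capsule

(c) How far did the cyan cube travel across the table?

1.7

The cyan cube moved from about (15.5, 8.5) to (13.8, 8.6), a distance of √(1.7² + 0.1²) ≈ 1.7.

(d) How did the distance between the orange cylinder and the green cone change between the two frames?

-0.9

Before: roughly 4.8 units apart; after: 3.9. That's 0.9 units closer together.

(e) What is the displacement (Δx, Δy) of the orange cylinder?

(-1.1, 3.4)

From the two frames, the orange cylinder sits at roughly (10.0, 1.5) before and (8.9, 4.9) after.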